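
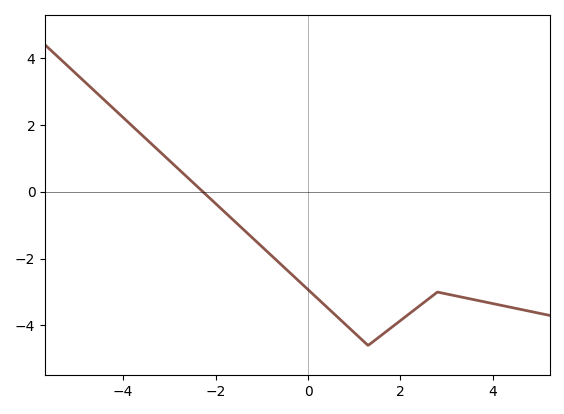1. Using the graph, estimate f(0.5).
-3.6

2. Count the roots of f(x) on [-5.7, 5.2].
1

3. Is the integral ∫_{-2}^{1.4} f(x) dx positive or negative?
negative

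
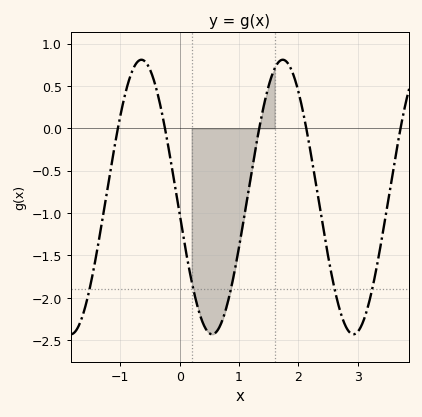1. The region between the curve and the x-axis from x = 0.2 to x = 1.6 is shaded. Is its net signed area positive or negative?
negative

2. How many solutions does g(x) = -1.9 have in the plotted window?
5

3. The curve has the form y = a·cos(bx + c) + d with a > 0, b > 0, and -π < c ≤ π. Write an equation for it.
y = 1.62cos(2.64x + 1.7) - 0.81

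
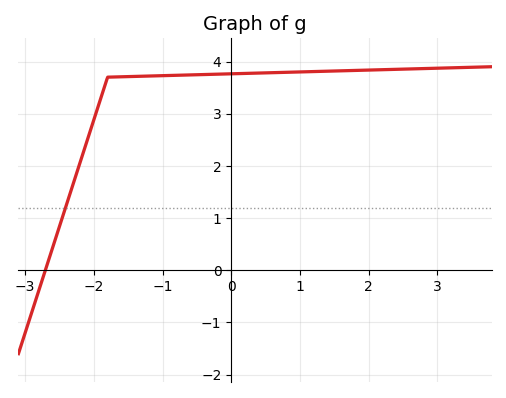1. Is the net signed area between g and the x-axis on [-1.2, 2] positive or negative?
positive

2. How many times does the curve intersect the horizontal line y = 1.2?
1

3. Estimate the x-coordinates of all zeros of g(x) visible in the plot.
-2.71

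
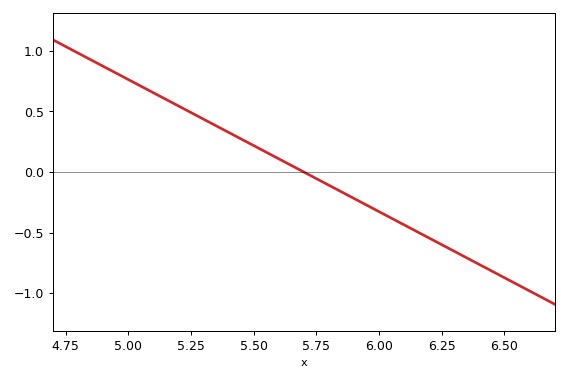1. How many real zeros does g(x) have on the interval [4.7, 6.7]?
1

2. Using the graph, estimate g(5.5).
0.2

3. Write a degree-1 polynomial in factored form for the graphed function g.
y = -1.09(x - 5.7)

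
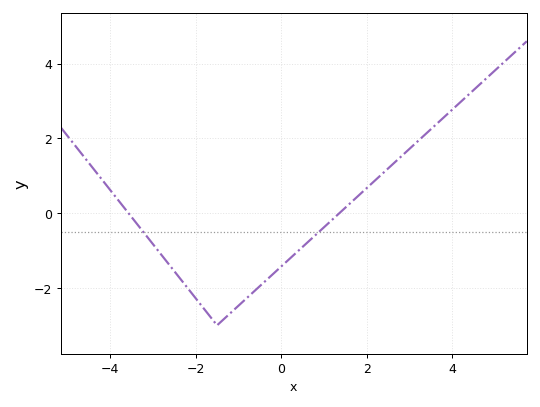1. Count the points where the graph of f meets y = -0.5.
2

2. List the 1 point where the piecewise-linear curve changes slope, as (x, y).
(-1.5, -3)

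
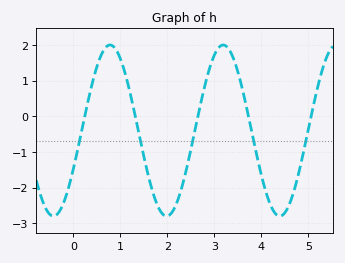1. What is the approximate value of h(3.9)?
-1.1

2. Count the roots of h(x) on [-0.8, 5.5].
5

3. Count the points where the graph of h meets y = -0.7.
5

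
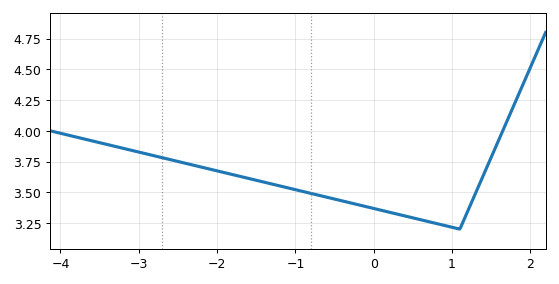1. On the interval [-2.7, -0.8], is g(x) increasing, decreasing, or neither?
decreasing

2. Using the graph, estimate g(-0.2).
3.4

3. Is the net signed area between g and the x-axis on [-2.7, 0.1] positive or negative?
positive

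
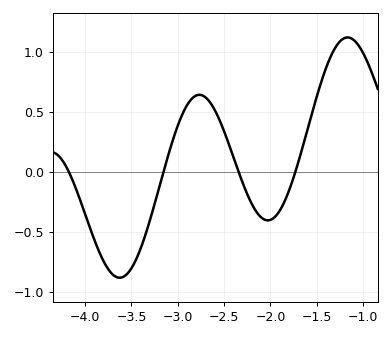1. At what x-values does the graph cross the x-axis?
-4.2, -3.15, -2.35, -1.75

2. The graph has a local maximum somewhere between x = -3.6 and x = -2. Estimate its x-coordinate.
-2.75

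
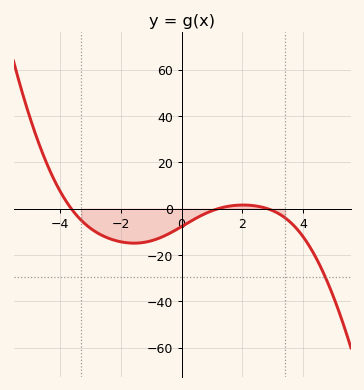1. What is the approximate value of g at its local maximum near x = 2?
2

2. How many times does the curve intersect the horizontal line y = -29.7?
1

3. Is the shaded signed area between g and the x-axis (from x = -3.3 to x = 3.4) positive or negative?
negative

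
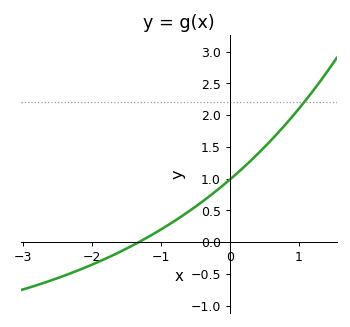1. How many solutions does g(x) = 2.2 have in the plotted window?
1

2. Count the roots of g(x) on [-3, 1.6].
1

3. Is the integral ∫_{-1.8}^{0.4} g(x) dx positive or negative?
positive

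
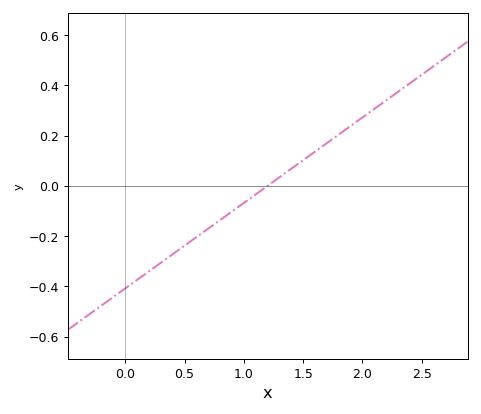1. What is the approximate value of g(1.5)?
0.102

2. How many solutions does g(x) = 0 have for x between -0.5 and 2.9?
1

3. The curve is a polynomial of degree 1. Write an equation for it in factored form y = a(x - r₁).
y = 0.34(x - 1.2)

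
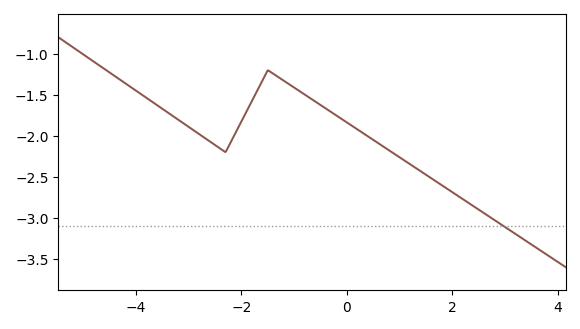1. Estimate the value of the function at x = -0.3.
-1.7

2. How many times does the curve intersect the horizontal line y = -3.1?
1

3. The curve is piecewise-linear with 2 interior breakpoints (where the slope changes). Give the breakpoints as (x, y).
(-2.3, -2.2); (-1.5, -1.2)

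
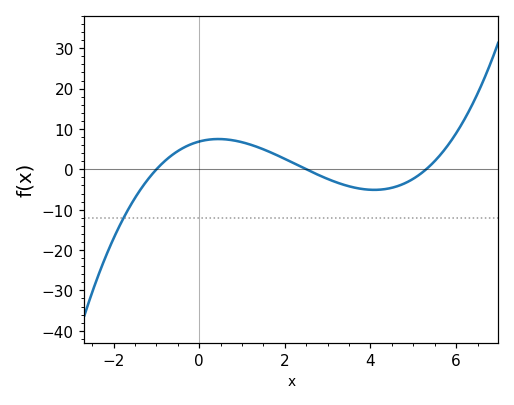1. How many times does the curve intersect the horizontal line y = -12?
1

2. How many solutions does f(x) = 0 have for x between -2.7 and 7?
3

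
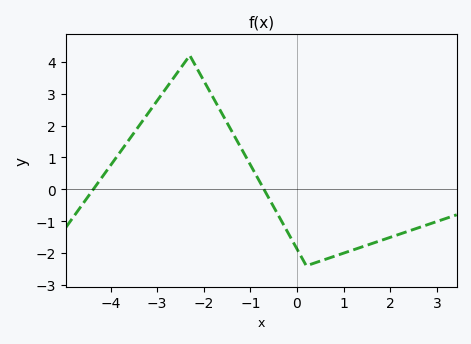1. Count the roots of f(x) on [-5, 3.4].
2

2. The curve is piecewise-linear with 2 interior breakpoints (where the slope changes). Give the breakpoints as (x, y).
(-2.3, 4.2); (0.2, -2.4)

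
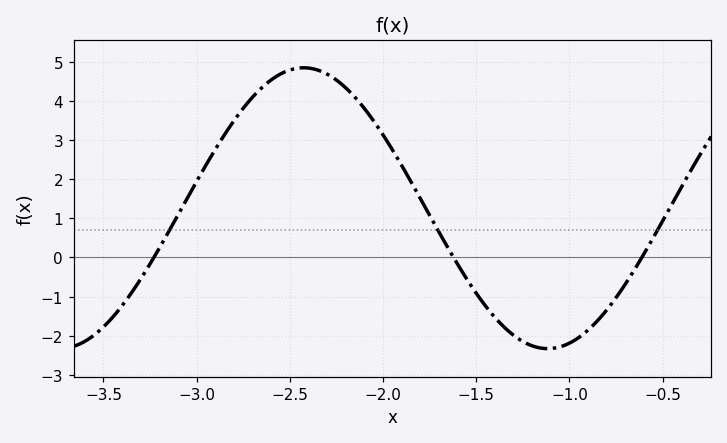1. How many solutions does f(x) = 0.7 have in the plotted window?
3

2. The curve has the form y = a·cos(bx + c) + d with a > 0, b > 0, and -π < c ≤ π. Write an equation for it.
y = 3.59cos(2.4x - 0.462) + 1.26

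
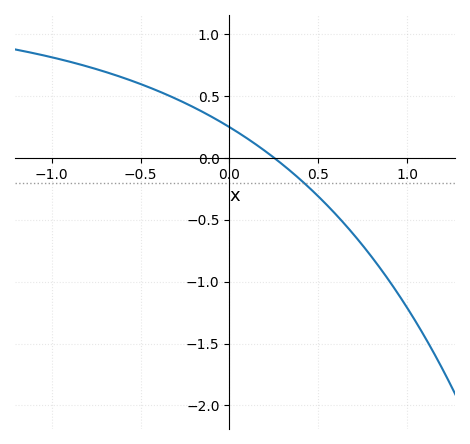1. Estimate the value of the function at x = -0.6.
0.65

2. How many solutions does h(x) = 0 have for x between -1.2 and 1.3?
1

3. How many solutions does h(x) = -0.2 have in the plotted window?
1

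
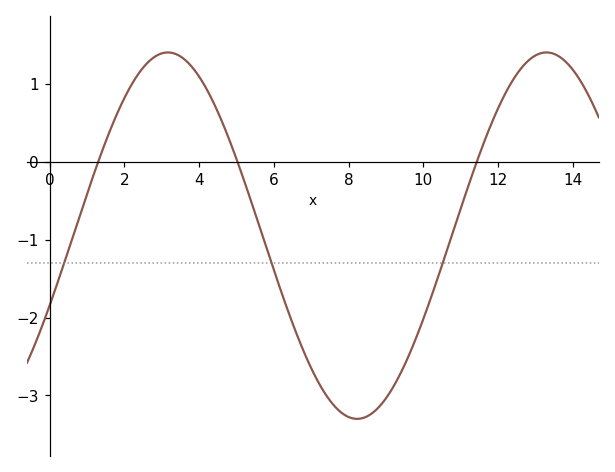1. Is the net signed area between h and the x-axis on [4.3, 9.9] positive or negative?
negative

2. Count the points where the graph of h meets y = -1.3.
3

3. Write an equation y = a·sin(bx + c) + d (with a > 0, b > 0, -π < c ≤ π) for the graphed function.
y = 2.35sin(0.62x - 0.39) - 0.95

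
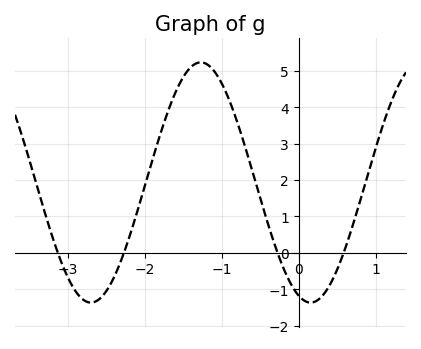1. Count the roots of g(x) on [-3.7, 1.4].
4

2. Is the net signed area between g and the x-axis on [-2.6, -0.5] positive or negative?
positive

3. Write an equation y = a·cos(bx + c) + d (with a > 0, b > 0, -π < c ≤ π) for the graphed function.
y = 3.3cos(2.2x + 2.8) + 1.93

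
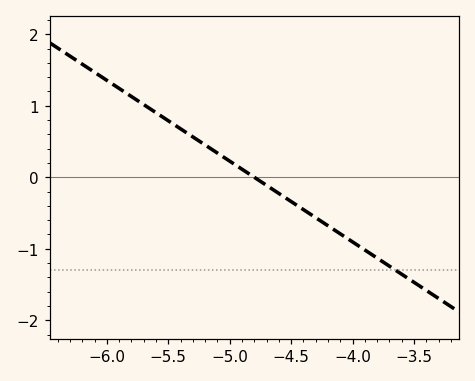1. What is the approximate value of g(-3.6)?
-1.36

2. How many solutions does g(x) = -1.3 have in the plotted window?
1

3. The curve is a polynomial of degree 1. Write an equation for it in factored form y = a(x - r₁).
y = -1.13(x + 4.8)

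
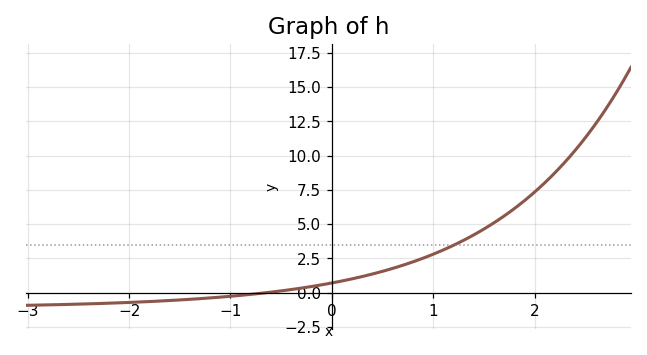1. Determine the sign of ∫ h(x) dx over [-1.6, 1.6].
positive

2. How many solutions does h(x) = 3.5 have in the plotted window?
1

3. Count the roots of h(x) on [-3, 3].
1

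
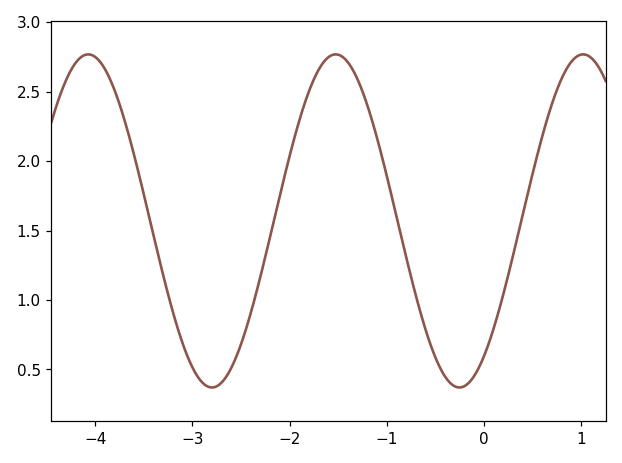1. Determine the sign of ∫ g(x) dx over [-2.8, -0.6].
positive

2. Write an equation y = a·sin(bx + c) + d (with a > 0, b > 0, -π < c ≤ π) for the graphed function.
y = 1.2sin(2.47x - 0.942) + 1.57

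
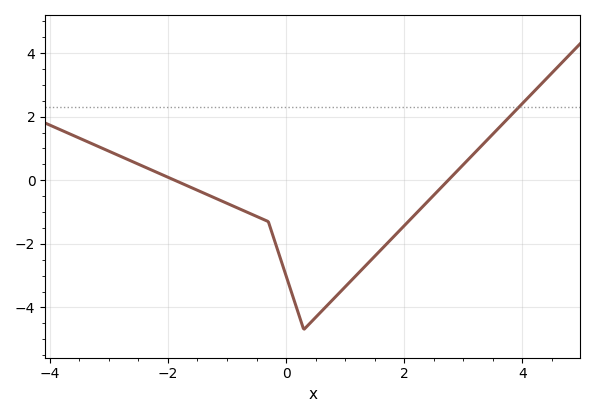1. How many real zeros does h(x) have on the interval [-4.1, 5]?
2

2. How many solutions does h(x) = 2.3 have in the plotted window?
1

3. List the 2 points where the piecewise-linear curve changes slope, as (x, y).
(-0.3, -1.3); (0.3, -4.7)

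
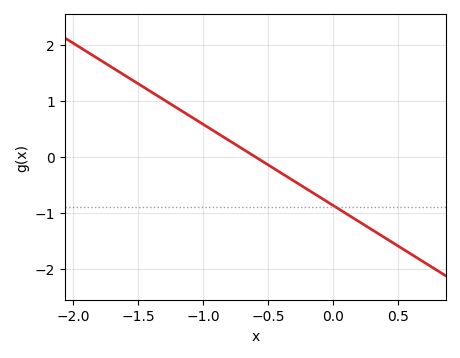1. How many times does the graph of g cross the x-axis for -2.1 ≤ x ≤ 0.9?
1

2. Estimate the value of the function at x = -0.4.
-0.3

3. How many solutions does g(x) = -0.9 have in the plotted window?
1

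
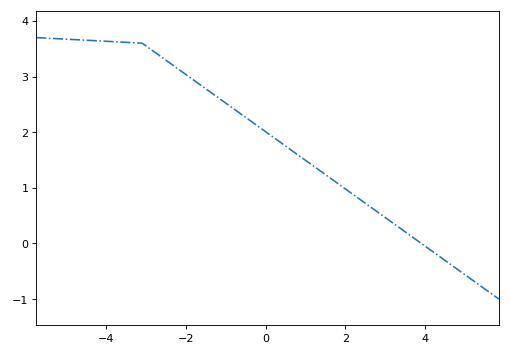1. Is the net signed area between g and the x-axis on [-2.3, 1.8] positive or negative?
positive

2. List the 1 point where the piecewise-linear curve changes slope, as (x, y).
(-3.1, 3.6)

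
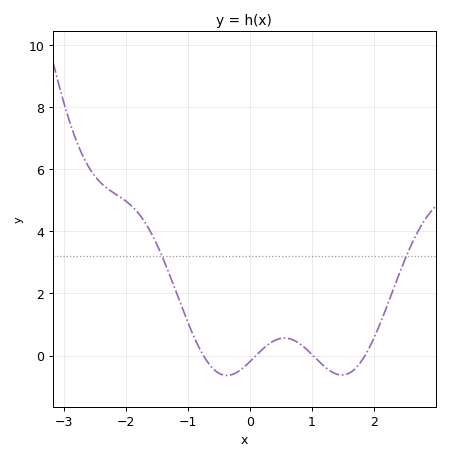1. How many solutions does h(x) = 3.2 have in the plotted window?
2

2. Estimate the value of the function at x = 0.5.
0.554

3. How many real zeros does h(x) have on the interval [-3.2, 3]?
4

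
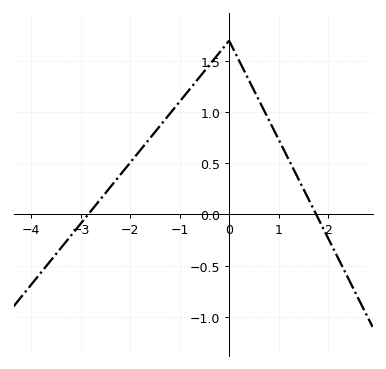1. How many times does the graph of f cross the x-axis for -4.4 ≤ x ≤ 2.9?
2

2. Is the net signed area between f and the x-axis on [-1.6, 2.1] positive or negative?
positive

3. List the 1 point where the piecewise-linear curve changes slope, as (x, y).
(0, 1.7)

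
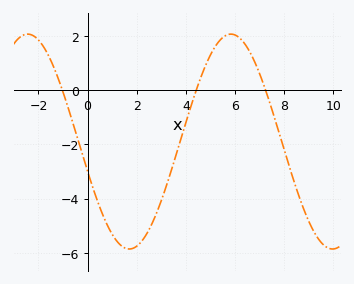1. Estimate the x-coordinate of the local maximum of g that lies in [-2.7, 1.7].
-2.43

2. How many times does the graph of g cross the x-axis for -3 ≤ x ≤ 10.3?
3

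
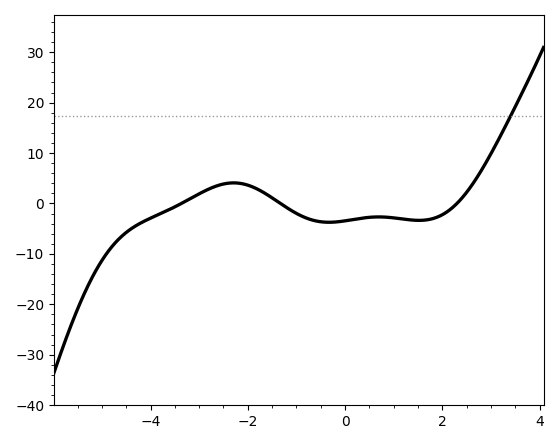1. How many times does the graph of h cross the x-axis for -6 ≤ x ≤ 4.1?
3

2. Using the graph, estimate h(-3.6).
-1.15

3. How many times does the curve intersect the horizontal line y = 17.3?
1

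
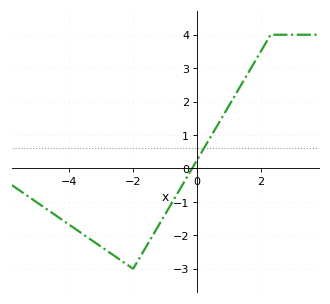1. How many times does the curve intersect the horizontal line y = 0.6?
1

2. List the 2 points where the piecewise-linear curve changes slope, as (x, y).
(-2, -3); (2.3, 4)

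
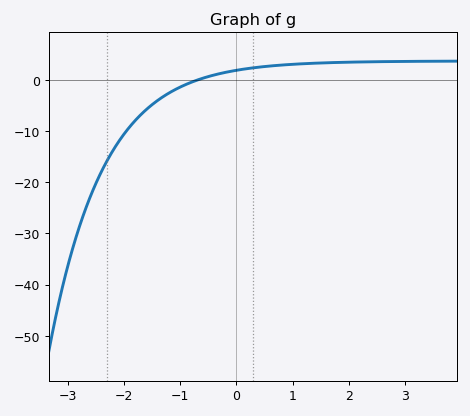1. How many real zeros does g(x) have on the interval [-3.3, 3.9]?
1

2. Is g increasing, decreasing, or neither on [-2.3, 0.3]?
increasing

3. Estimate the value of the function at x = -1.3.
-3.22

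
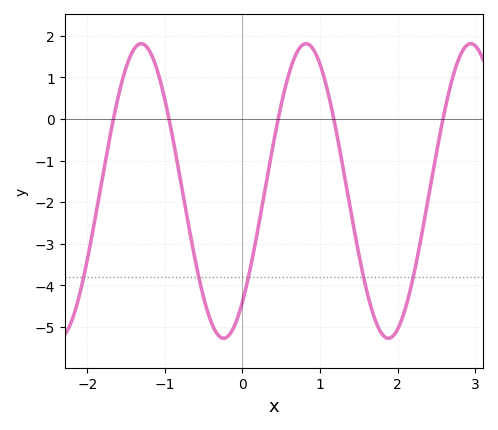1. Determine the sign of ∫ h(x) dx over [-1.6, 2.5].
negative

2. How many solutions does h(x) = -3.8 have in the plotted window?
5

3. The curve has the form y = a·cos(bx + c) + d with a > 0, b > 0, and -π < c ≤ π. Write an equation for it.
y = 3.54cos(3x - 2.4) - 1.73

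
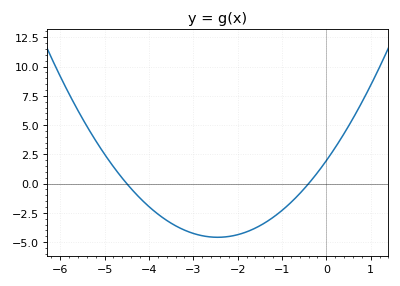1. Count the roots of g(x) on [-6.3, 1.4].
2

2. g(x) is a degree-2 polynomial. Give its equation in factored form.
y = 1.09(x + 4.5)(x + 0.4)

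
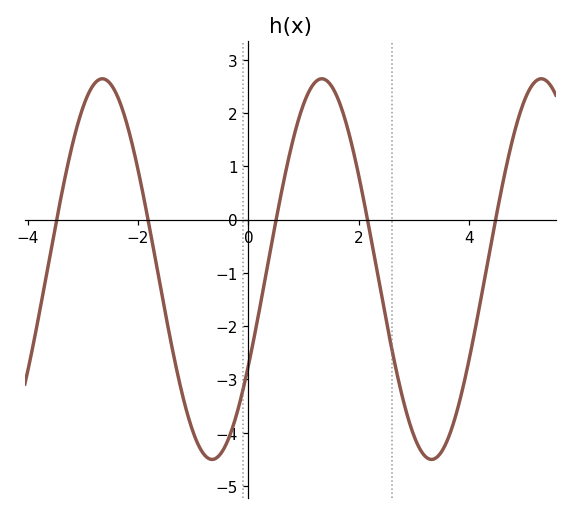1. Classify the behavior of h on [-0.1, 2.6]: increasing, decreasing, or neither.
neither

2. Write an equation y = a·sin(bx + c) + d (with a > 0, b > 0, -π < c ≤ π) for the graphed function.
y = 3.57sin(1.58x - 0.53) - 0.93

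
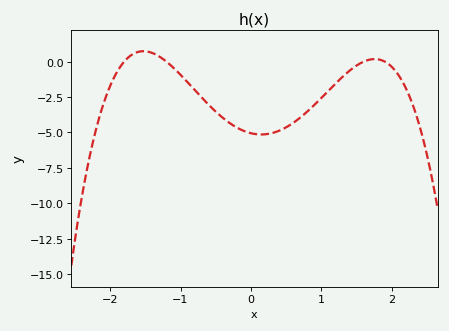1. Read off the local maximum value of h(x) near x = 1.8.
0.182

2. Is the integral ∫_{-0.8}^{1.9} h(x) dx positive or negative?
negative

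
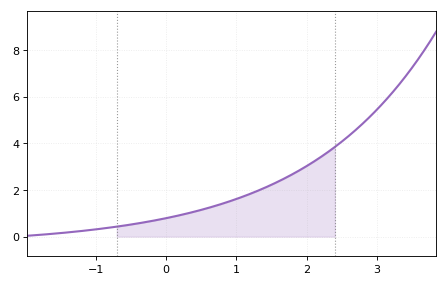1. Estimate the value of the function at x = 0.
0.79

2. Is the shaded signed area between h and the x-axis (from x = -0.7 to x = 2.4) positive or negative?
positive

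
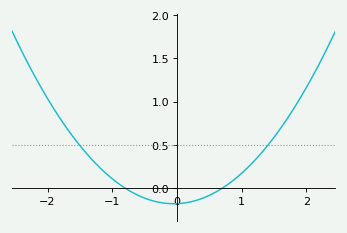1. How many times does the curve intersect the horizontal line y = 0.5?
2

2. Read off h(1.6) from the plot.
0.7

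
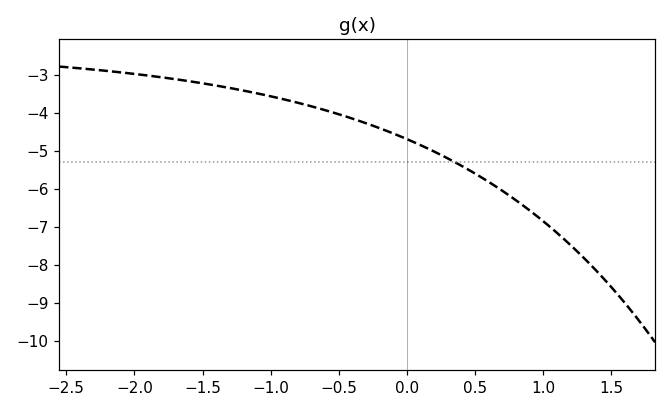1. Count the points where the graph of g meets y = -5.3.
1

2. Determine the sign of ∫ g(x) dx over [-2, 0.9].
negative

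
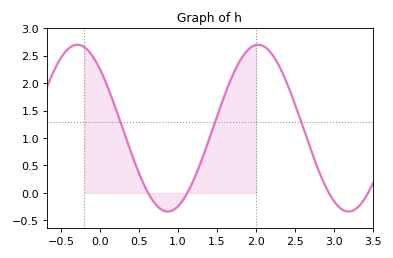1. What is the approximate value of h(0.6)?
0.043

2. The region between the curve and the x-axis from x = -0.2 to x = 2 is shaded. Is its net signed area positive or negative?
positive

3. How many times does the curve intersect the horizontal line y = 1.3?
3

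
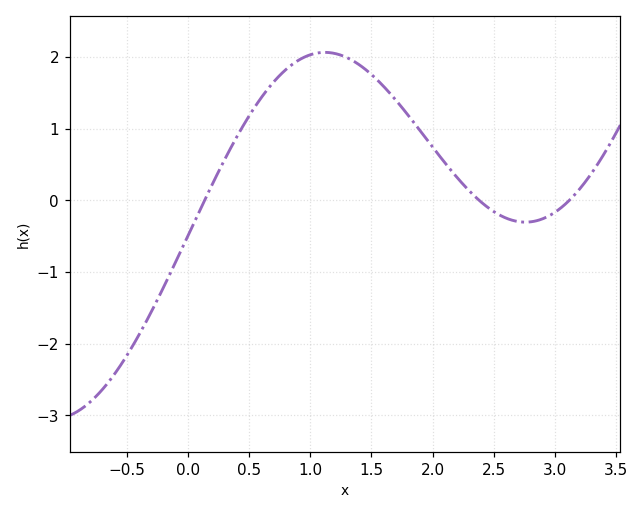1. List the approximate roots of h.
0.137, 2.38, 3.12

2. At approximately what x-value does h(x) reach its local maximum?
1.12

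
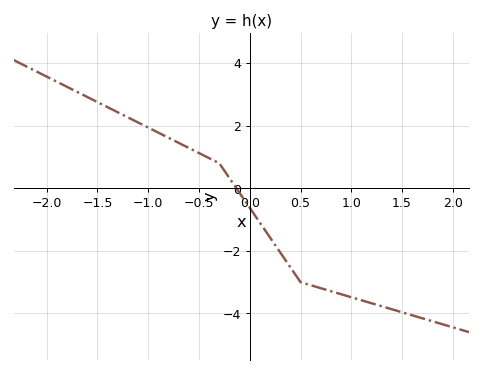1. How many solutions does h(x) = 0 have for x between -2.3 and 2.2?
1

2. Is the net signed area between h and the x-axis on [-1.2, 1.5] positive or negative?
negative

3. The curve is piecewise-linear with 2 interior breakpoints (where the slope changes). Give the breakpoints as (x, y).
(-0.3, 0.8); (0.5, -3)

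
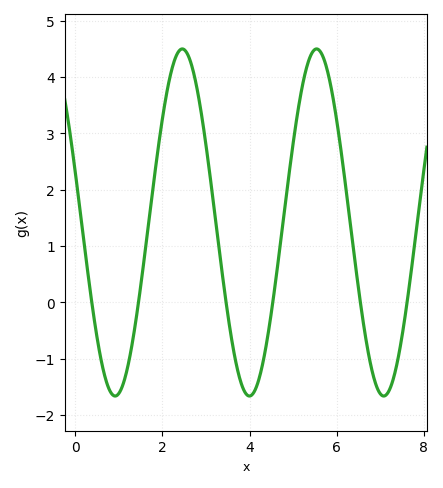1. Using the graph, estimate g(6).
3.23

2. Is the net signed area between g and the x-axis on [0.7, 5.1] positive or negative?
positive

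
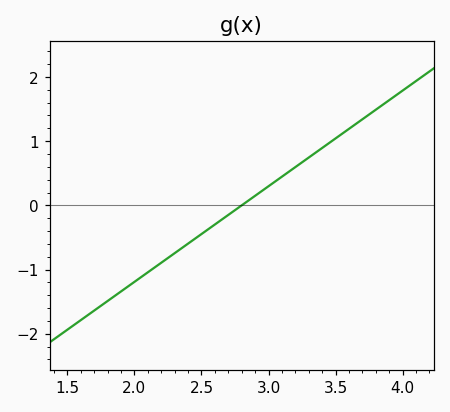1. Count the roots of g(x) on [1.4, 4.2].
1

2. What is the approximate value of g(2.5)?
-0.4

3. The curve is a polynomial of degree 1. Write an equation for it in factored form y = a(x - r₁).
y = 1.49(x - 2.8)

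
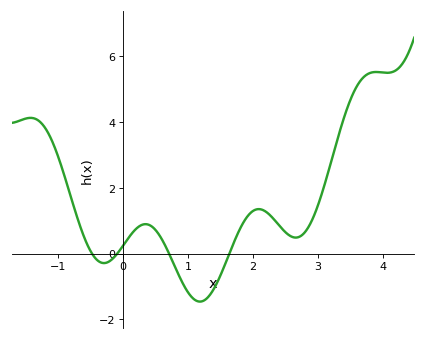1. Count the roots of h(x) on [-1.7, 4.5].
4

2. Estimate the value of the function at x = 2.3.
1.09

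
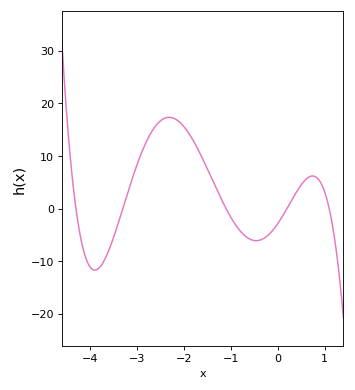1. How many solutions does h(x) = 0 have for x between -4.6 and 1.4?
5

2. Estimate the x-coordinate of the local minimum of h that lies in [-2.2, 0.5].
-0.456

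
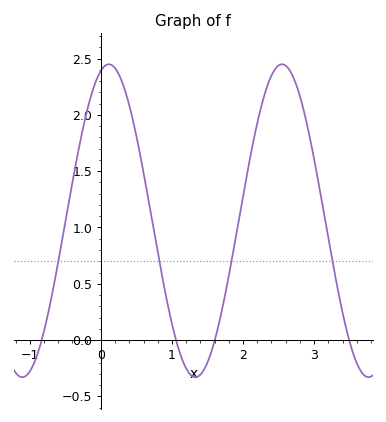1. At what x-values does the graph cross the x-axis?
-0.8, 1.1, 1.6, 3.5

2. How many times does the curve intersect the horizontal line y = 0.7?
4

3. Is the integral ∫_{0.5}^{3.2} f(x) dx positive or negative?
positive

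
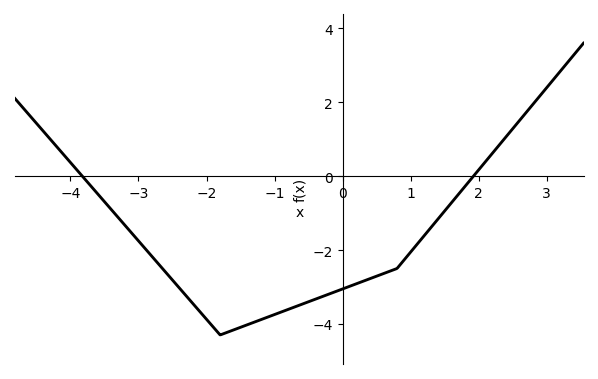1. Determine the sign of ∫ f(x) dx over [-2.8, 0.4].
negative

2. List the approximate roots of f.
-3.8, 2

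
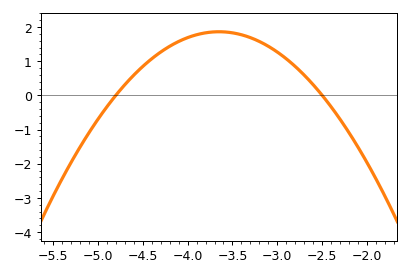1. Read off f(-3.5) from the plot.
1.8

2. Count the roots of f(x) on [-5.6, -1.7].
2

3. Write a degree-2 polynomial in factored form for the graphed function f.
y = -1.41(x + 4.8)(x + 2.5)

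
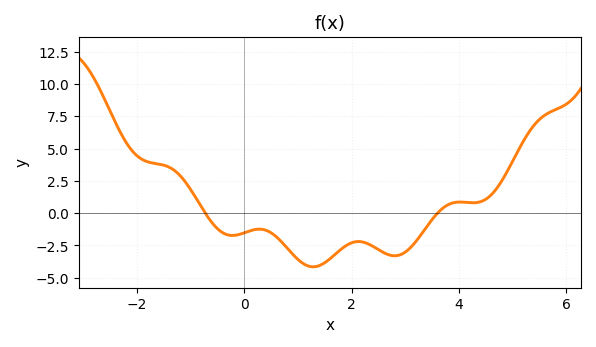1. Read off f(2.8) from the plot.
-3.2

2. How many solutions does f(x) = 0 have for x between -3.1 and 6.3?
2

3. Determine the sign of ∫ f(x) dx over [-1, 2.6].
negative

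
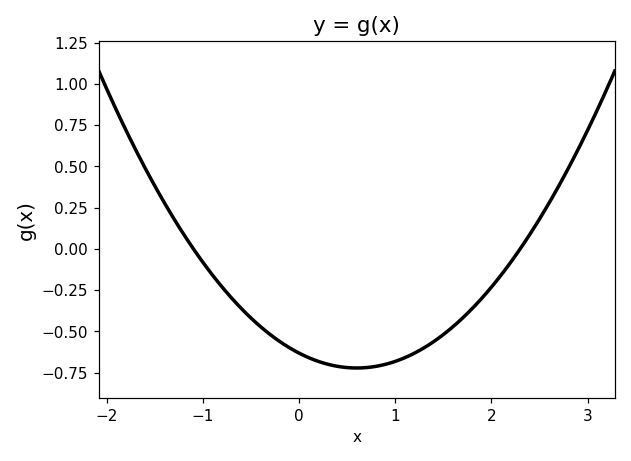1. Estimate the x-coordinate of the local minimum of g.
0.6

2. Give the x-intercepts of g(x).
-1.1, 2.3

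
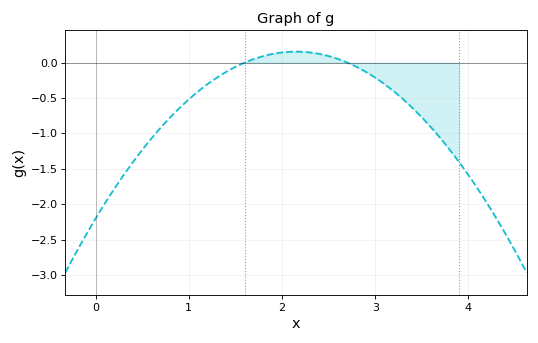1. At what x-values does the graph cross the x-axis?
1.6, 2.7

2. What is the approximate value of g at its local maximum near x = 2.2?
0.15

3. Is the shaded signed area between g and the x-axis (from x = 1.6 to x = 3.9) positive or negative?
negative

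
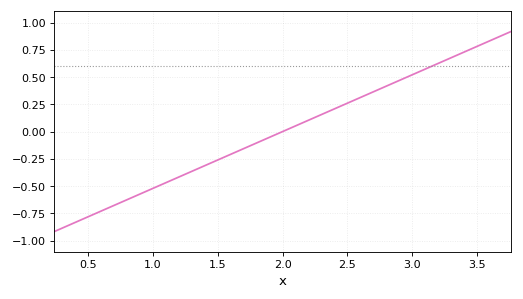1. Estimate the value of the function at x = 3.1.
0.572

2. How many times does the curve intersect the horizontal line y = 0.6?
1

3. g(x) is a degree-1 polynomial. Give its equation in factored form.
y = 0.52(x - 2)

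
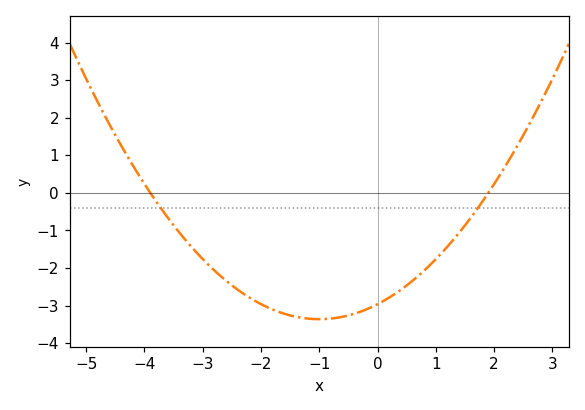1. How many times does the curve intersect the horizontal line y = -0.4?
2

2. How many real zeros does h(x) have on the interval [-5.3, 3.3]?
2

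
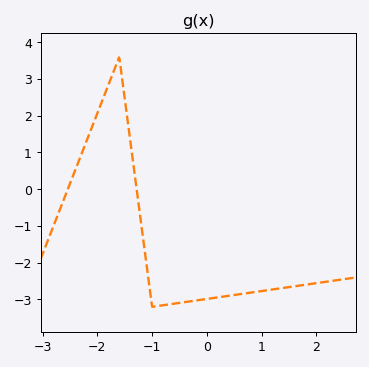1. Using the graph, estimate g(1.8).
-2.6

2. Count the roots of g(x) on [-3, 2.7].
2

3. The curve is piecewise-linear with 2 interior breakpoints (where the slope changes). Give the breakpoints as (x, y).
(-1.6, 3.6); (-1, -3.2)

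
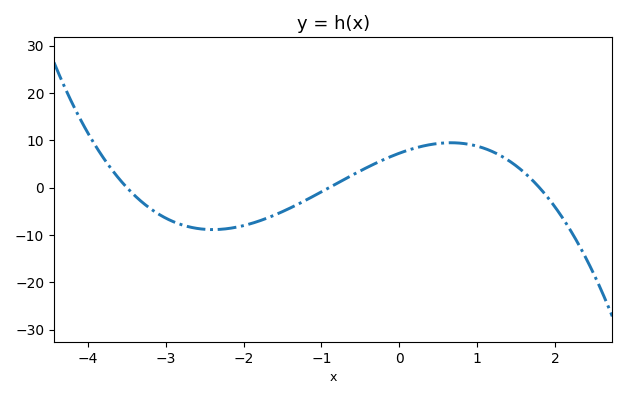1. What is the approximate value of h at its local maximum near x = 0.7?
9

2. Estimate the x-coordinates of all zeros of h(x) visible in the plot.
-3.5, -0.9, 1.8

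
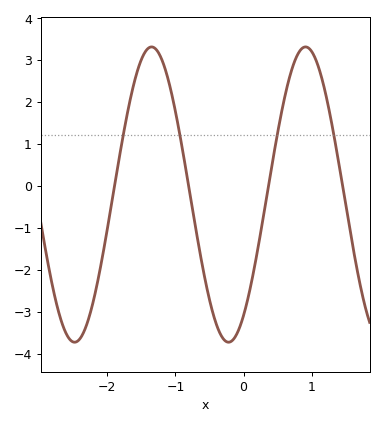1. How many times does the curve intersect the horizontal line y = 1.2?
4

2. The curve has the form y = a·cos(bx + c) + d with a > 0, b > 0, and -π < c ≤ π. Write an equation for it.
y = 3.52cos(2.8x - 2.5) - 0.21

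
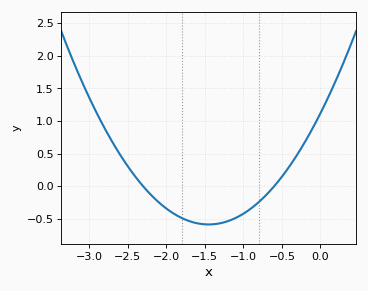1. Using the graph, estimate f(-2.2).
-0.13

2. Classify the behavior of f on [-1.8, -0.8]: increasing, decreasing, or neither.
neither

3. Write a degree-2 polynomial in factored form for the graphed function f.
y = 0.81(x + 2.3)(x + 0.6)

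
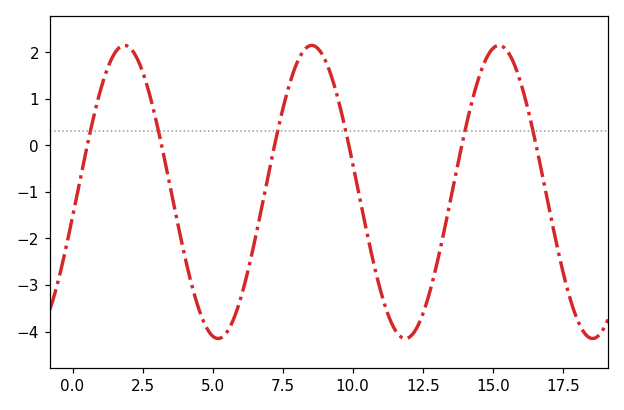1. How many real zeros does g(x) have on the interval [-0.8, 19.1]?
6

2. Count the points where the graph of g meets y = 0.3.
6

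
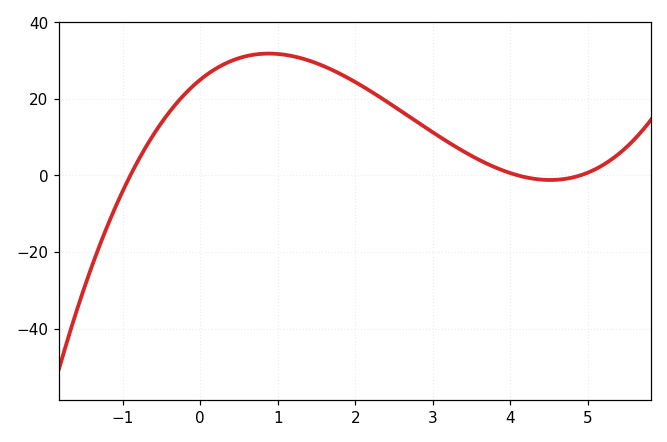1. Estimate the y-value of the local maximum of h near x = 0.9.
32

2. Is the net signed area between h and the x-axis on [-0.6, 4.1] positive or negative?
positive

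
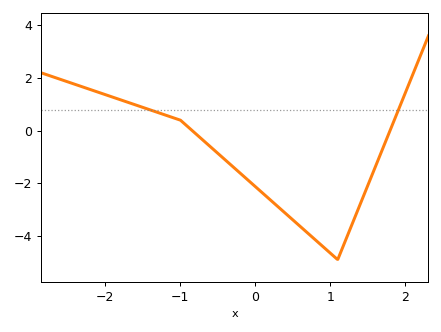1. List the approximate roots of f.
-0.842, 1.8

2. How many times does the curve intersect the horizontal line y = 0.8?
2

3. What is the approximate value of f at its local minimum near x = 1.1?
-4.9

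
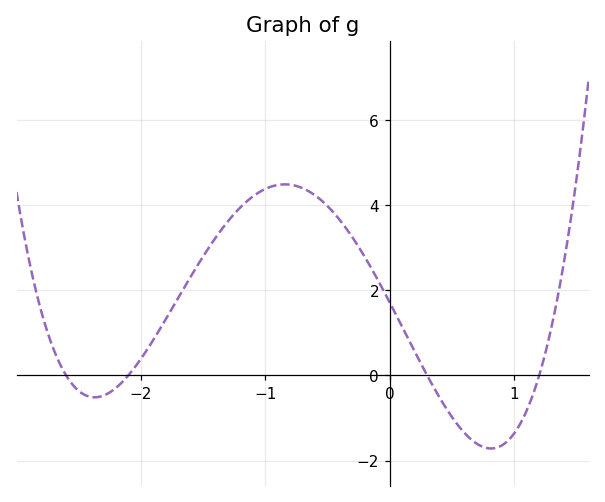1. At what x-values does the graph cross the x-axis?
-2.6, -2.1, 0.3, 1.2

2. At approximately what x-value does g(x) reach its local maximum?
-0.8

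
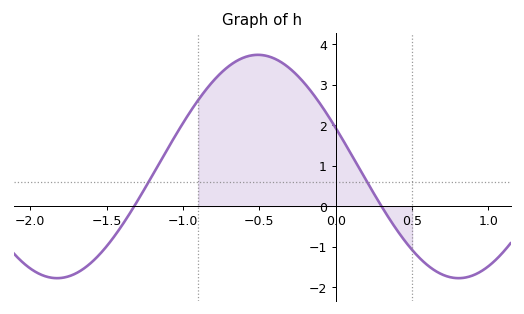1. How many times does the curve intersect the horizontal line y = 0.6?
2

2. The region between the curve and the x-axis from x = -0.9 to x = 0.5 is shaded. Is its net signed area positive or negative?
positive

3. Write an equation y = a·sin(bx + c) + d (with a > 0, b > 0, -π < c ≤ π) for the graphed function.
y = 2.76sin(2.39x + 2.79) + 0.98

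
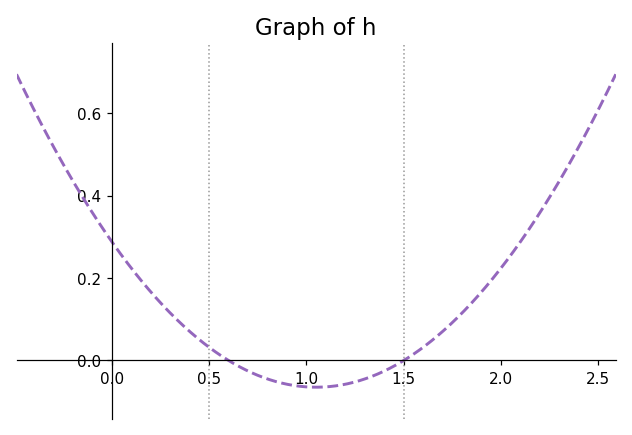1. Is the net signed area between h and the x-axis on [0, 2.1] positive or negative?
positive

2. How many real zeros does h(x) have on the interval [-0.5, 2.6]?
2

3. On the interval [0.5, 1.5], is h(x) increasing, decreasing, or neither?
neither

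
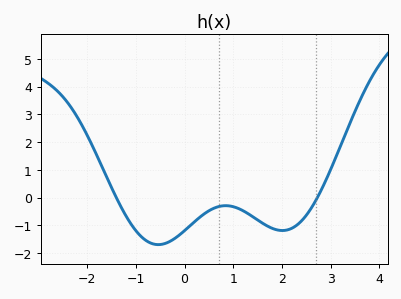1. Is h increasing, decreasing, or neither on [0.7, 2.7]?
neither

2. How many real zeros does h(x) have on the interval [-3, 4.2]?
2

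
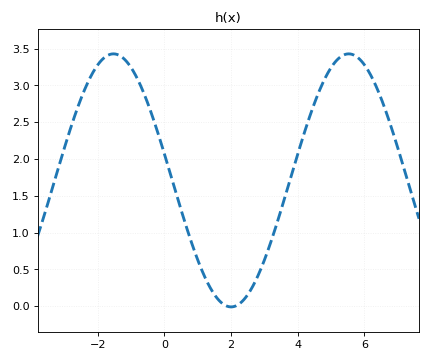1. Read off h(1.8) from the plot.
0.018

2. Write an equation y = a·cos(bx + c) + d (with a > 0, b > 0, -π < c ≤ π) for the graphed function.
y = 1.72cos(0.89x + 1.36) + 1.71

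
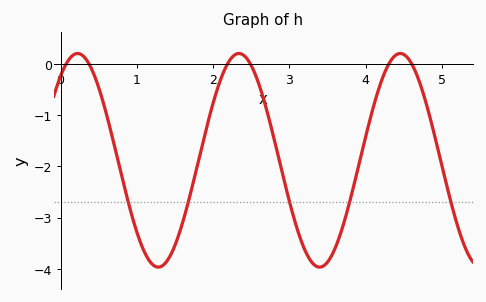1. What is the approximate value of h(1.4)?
-3.8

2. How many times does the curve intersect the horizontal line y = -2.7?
5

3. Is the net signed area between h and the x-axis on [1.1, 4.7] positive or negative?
negative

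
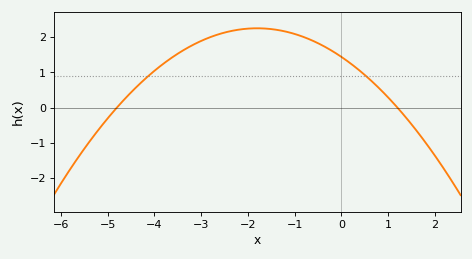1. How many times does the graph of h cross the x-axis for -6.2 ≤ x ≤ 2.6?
2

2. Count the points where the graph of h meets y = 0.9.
2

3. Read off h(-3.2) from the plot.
1.8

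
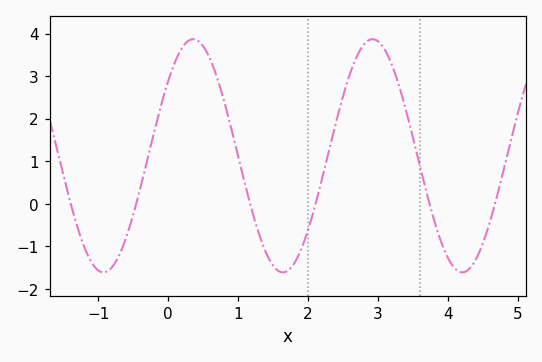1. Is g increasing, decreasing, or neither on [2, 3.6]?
neither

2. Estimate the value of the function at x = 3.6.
0.9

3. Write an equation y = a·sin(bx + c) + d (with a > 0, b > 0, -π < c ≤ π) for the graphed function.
y = 2.74sin(2.5x + 0.69) + 1.13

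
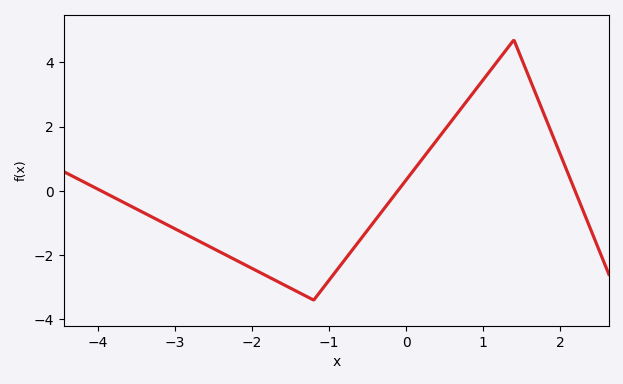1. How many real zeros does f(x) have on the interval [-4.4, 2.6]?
3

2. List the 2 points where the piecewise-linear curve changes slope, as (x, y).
(-1.2, -3.4); (1.4, 4.7)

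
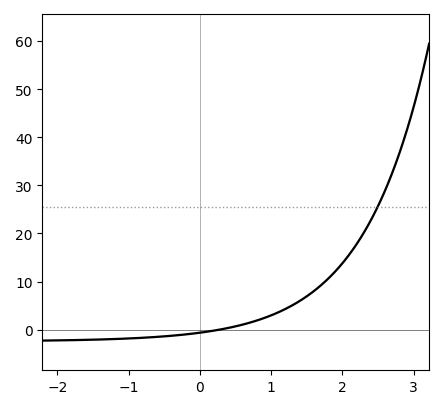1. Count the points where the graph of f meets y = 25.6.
1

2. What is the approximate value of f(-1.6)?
-2.13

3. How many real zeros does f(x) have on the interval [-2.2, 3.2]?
1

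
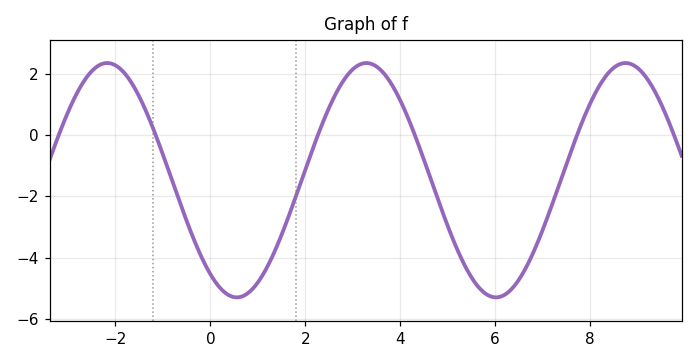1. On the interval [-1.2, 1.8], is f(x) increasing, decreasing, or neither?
neither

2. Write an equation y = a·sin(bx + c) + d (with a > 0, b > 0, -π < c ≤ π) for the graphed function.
y = 3.83sin(1.1x - 2.2) - 1.47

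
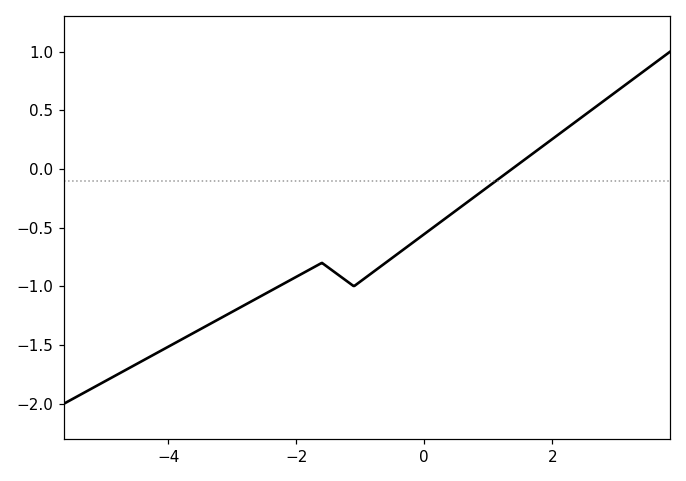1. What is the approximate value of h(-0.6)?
-0.8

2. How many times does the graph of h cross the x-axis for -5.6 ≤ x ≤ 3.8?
1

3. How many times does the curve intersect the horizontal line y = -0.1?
1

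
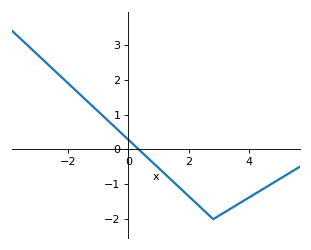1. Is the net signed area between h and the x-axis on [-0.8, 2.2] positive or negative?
negative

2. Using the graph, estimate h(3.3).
-1.7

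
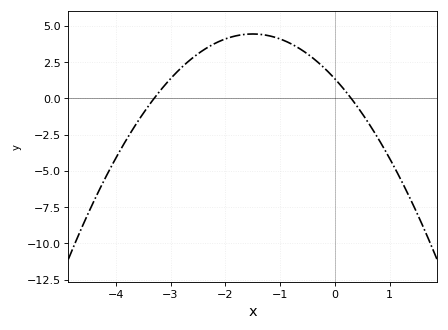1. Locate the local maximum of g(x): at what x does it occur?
-1.5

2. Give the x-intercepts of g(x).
-3.3, 0.3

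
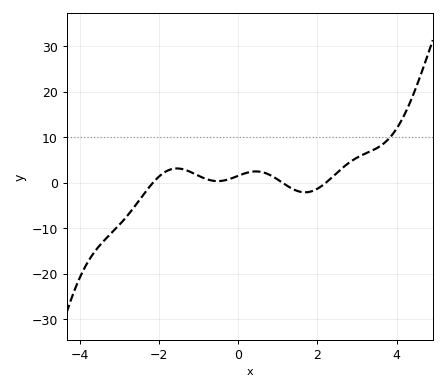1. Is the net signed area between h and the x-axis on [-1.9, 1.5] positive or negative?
positive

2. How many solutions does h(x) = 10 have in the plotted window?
1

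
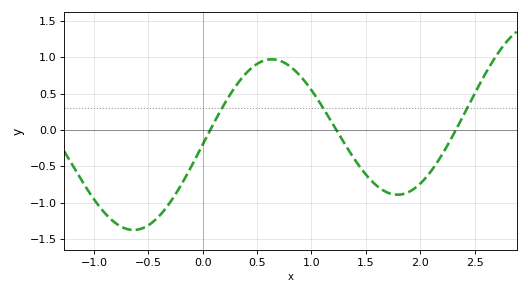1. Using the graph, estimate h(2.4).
0.2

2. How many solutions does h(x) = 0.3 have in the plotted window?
3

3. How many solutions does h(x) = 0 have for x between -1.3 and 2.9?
3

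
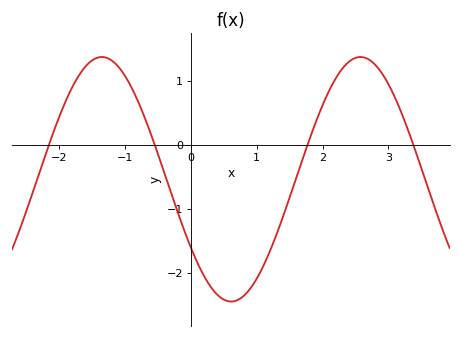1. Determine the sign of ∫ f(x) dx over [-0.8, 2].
negative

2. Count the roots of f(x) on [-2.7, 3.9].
4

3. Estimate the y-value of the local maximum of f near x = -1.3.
1.37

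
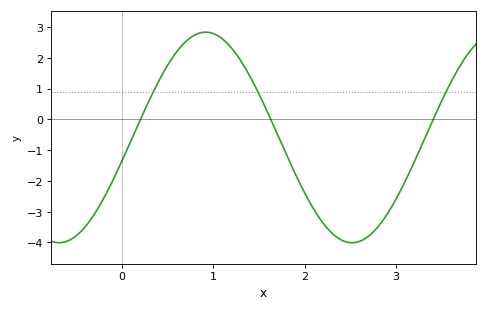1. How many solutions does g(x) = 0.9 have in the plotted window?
3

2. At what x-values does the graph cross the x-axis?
0.201, 1.63, 3.41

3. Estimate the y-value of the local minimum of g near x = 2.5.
-4.01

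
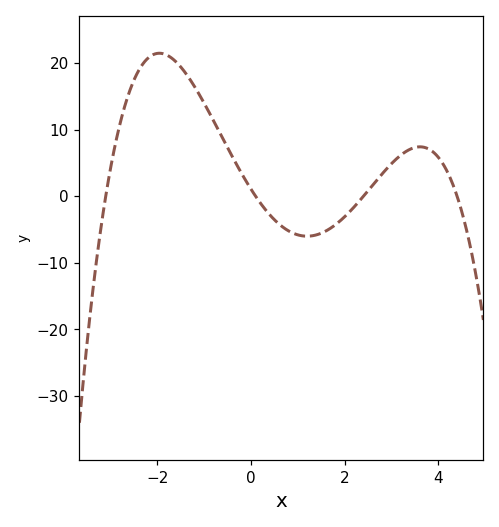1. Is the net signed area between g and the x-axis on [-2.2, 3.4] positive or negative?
positive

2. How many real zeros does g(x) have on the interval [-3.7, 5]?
4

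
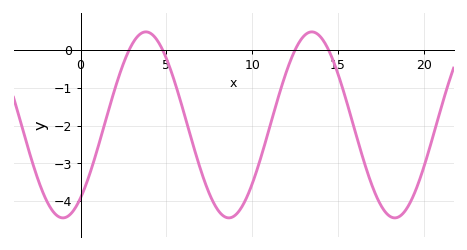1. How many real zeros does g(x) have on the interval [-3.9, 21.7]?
4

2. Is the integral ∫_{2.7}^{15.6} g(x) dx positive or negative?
negative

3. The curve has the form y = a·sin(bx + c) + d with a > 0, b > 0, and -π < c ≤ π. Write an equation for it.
y = 2.46sin(0.65x - 0.902) - 1.98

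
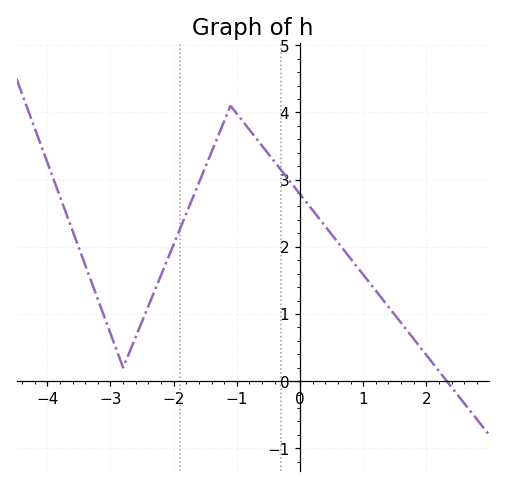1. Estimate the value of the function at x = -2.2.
1.6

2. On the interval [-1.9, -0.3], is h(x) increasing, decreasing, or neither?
neither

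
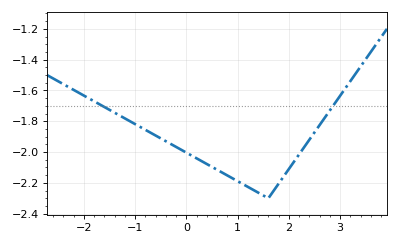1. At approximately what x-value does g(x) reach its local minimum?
1.6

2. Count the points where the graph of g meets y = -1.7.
2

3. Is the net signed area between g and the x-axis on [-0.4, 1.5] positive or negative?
negative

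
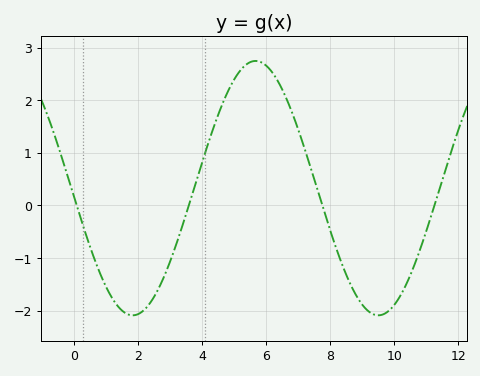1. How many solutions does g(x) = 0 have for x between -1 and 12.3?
4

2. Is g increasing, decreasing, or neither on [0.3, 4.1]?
neither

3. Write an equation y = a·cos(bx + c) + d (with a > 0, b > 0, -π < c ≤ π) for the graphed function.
y = 2.42cos(0.82x + 1.63) + 0.33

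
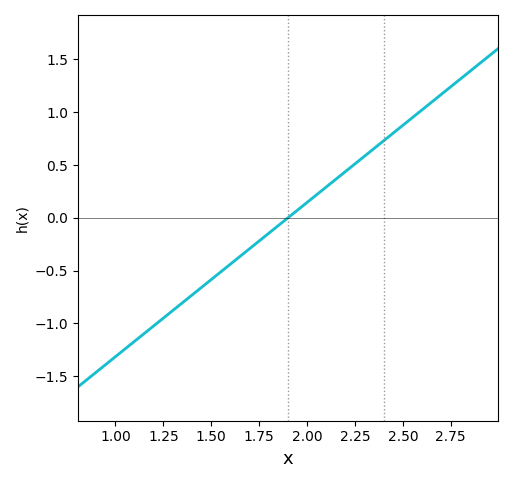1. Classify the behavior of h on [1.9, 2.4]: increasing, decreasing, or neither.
increasing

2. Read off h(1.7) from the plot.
-0.292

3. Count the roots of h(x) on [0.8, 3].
1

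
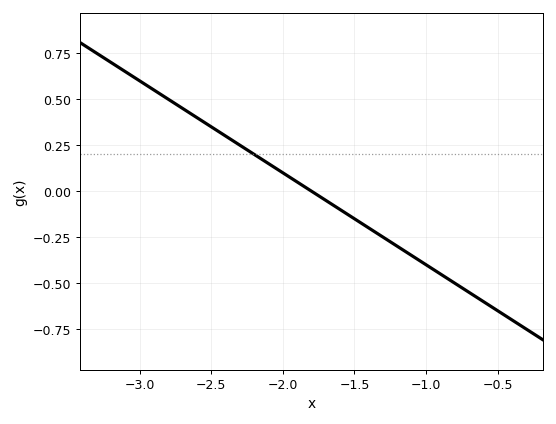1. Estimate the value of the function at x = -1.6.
-0.1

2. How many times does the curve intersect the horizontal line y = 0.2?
1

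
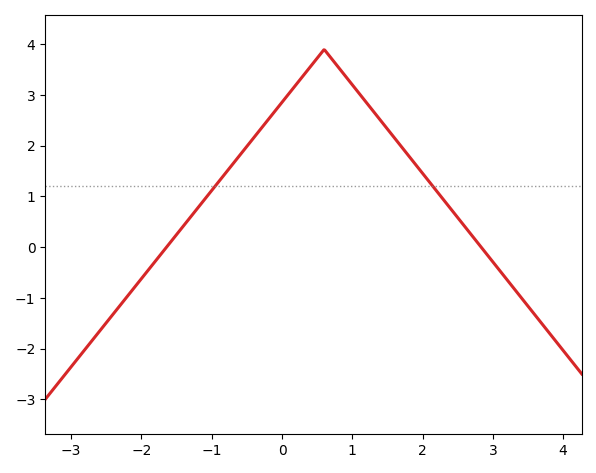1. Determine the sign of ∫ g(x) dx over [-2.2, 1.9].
positive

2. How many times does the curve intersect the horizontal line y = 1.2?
2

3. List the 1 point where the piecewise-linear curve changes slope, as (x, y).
(0.6, 3.9)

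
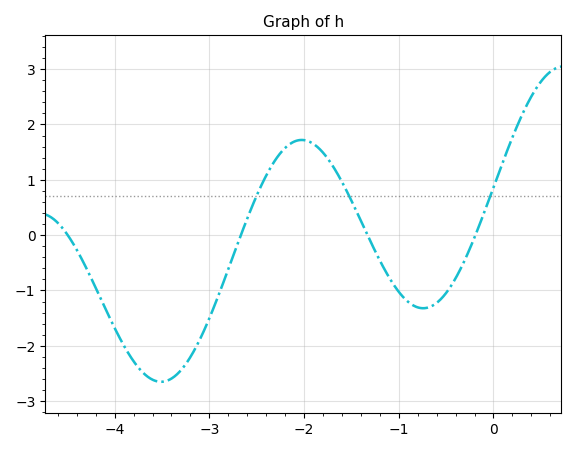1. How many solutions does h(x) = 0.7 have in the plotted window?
3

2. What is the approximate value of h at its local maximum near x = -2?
1.7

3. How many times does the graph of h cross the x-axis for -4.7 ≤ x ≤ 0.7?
4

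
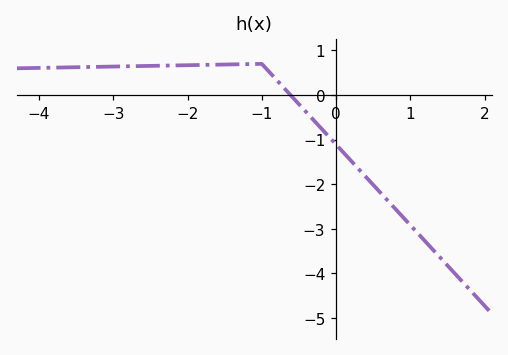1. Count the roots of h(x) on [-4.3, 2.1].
1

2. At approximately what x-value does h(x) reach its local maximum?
-1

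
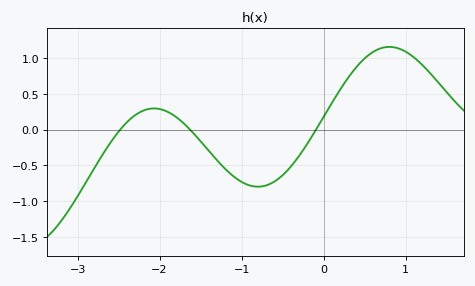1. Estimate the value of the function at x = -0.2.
-0.2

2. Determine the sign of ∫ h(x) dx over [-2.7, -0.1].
negative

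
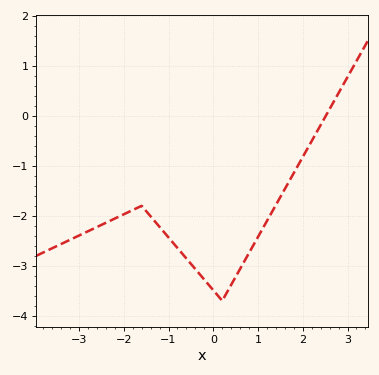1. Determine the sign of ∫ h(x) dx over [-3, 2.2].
negative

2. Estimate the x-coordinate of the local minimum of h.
0.2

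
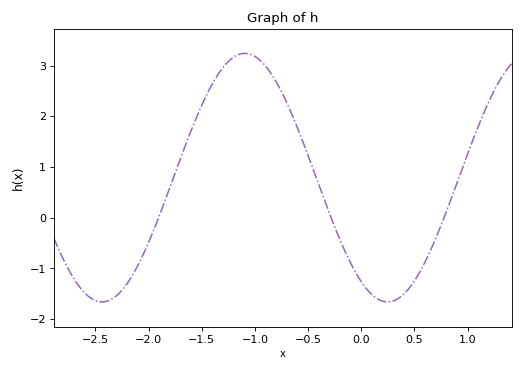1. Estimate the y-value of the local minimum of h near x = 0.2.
-1.66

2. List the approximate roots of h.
-1.91, -0.283, 0.778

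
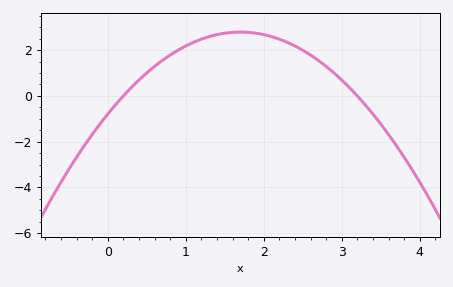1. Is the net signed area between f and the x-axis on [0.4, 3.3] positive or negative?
positive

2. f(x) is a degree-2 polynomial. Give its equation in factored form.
y = -1.24(x - 0.2)(x - 3.2)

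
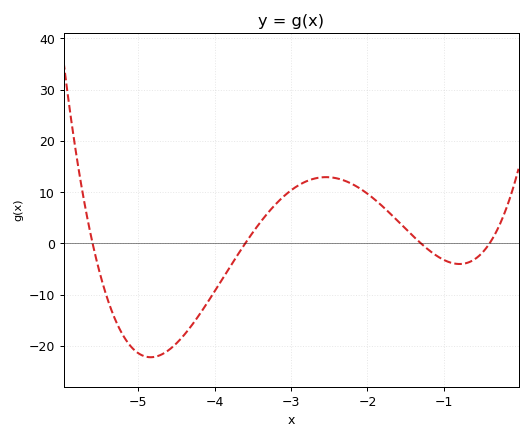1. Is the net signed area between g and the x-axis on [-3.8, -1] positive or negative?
positive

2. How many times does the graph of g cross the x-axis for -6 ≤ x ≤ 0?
4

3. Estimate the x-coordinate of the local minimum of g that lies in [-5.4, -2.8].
-4.84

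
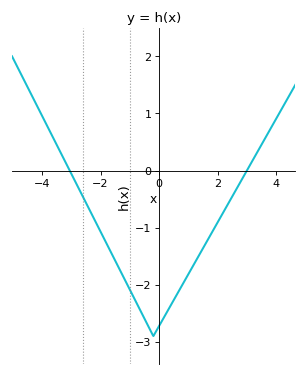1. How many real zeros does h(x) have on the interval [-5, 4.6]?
2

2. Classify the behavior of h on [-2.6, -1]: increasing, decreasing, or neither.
decreasing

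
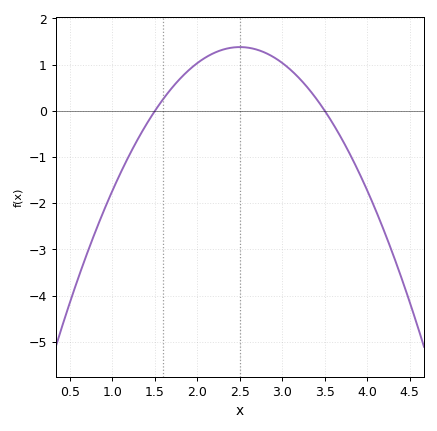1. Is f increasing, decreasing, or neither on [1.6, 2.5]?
increasing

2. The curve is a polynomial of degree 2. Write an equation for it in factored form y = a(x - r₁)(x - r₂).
y = -1.38(x - 1.5)(x - 3.5)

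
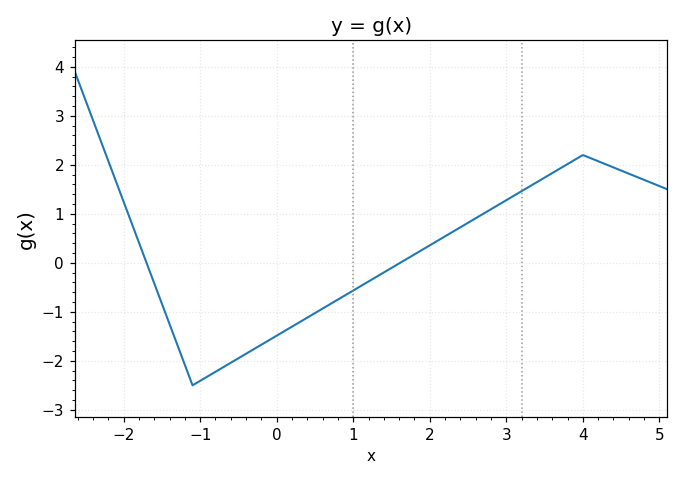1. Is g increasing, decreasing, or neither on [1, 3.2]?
increasing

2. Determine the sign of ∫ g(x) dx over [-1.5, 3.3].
negative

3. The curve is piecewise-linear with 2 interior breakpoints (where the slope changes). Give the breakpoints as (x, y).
(-1.1, -2.5); (4, 2.2)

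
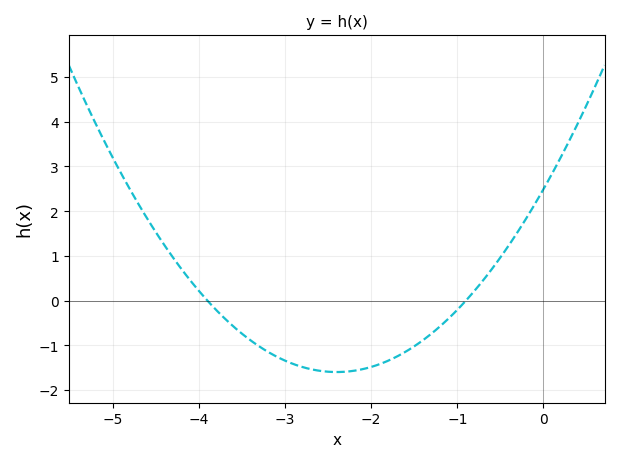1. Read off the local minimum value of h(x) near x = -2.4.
-1.6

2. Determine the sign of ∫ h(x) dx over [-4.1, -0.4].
negative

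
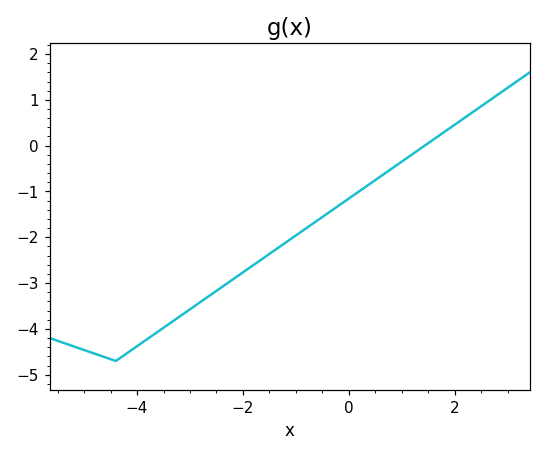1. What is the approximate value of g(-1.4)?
-2.3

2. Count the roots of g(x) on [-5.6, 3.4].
1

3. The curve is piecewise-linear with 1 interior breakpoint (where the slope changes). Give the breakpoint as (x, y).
(-4.4, -4.7)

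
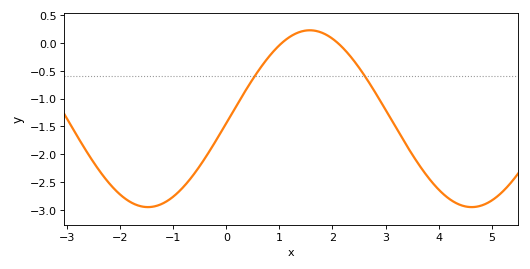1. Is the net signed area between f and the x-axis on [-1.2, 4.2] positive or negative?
negative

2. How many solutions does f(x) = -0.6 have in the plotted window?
2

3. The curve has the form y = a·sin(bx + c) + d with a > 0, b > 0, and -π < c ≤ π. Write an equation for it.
y = 1.59sin(1.03x - 0.05) - 1.36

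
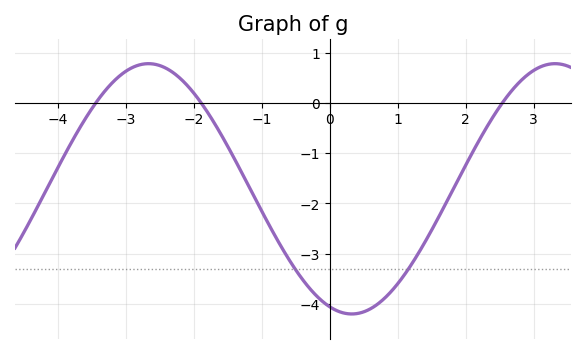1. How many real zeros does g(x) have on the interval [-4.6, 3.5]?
3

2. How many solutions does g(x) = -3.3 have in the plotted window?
2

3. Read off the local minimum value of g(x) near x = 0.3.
-4.2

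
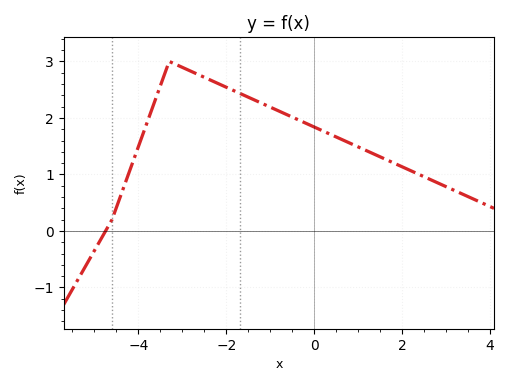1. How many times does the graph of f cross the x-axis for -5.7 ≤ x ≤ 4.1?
1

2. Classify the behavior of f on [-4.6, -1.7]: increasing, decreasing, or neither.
neither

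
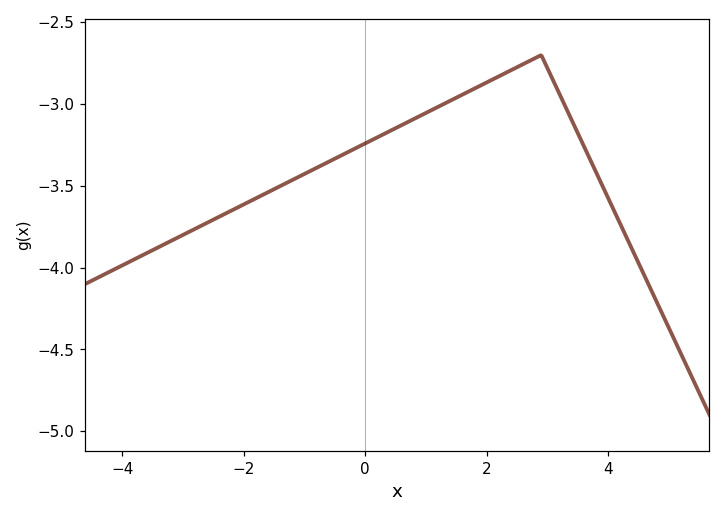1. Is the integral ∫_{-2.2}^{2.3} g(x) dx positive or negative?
negative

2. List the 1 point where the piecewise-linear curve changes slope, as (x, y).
(2.9, -2.7)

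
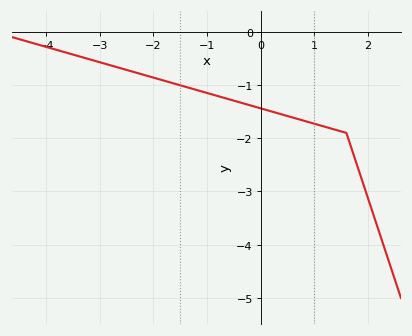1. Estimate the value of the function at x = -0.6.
-1.26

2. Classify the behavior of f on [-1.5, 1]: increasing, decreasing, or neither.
decreasing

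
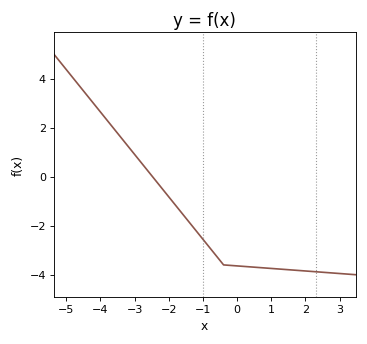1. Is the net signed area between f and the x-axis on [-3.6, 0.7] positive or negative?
negative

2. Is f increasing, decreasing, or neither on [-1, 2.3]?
decreasing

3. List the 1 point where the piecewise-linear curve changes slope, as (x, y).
(-0.4, -3.6)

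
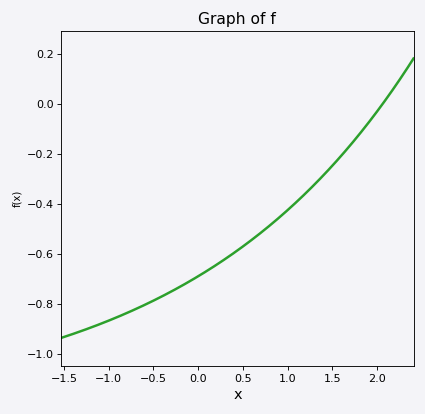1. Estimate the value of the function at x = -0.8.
-0.838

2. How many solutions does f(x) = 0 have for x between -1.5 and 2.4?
1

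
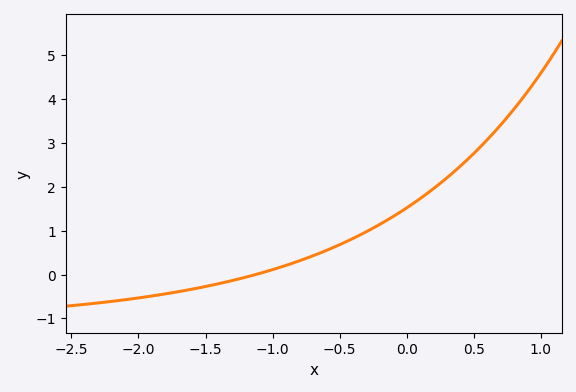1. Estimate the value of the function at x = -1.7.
-0.39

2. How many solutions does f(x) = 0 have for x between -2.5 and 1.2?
1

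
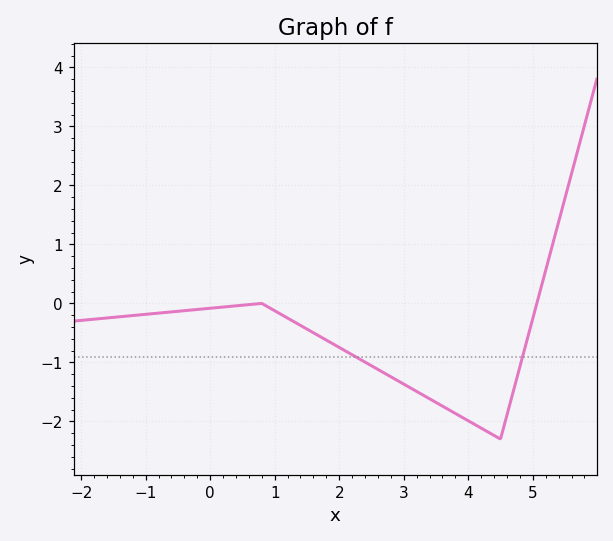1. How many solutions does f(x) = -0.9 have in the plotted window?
2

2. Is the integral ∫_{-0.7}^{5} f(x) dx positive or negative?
negative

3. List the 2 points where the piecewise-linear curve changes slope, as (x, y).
(0.8, 0); (4.5, -2.3)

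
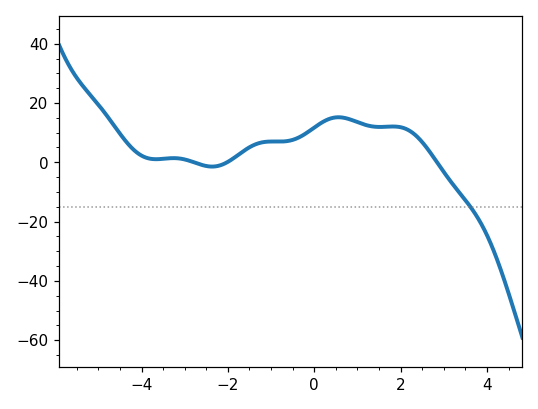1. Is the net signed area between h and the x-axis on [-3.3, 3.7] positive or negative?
positive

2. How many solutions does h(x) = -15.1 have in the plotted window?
1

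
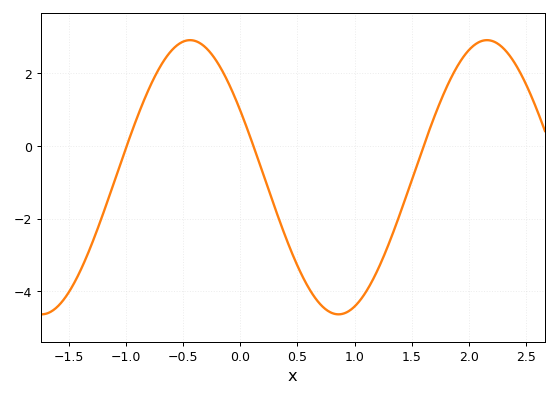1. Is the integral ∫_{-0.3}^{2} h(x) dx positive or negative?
negative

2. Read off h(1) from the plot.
-4.4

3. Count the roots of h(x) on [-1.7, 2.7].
3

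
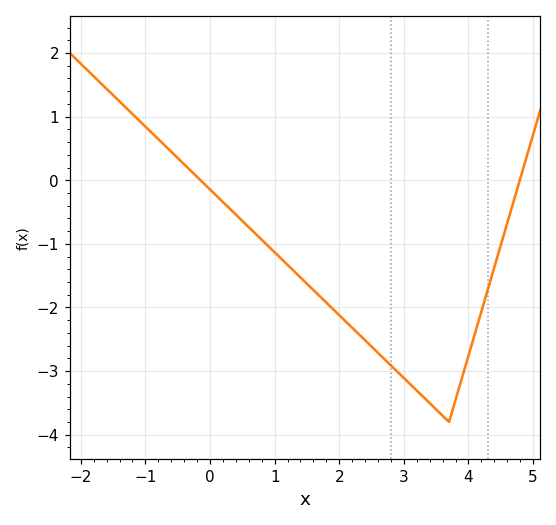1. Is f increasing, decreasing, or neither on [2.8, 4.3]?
neither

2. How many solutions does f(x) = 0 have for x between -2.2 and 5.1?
2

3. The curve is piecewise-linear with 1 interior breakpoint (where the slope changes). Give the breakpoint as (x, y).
(3.7, -3.8)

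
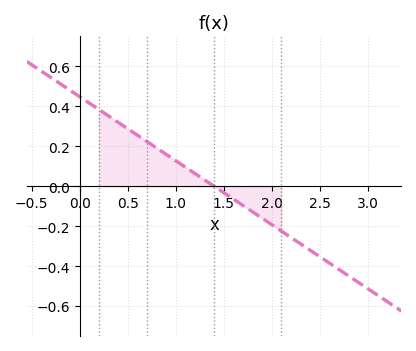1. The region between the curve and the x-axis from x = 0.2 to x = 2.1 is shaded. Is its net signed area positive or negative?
positive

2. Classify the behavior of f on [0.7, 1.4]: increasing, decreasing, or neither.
decreasing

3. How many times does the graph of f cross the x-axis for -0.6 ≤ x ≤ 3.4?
1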